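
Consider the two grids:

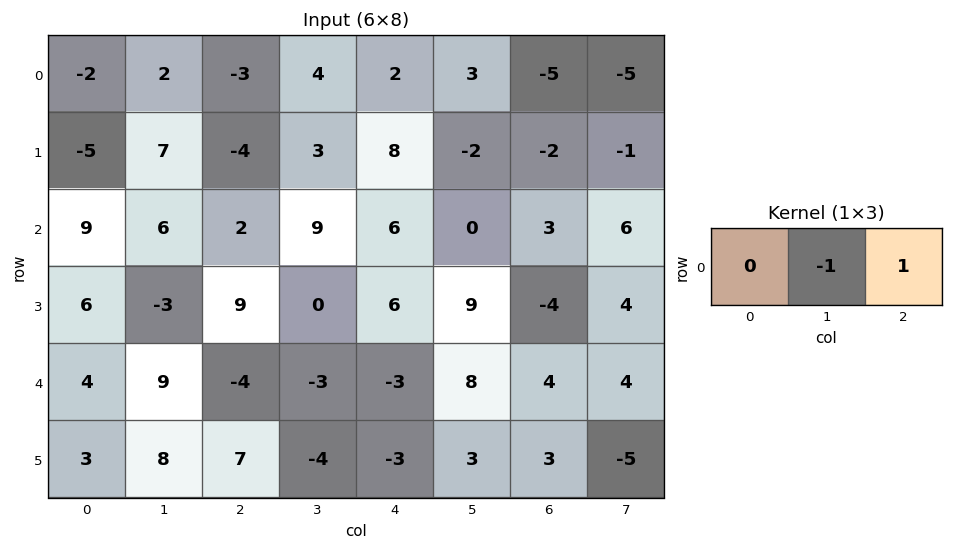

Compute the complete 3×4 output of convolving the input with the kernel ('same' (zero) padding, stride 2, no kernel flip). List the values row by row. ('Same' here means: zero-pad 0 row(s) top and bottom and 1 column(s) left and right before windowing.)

4 7 1 0
-3 7 -6 3
5 1 11 0

Output[0,0]: The receptive field on the zero-padded input at this output position is [0 -2 2]. Elementwise product with the kernel and sum: -2·-1 + 2·1.
Output[0,1]: The receptive field on the zero-padded input at this output position is [2 -3 4]. Elementwise product with the kernel and sum: -3·-1 + 4·1.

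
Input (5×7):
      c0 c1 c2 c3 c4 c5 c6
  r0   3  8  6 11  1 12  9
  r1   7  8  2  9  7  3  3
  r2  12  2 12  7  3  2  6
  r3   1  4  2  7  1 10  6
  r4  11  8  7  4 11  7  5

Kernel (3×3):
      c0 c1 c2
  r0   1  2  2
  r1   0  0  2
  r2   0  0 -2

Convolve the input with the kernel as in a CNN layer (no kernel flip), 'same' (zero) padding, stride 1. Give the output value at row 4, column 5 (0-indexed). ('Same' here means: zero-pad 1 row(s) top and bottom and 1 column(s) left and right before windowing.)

43

The receptive field on the zero-padded input at this output position is [1 10 6 / 11 7 5 / 0 0 0]. Elementwise product with the kernel and sum: 1·1 + 10·2 + 6·2 + 5·2 + 0·-2.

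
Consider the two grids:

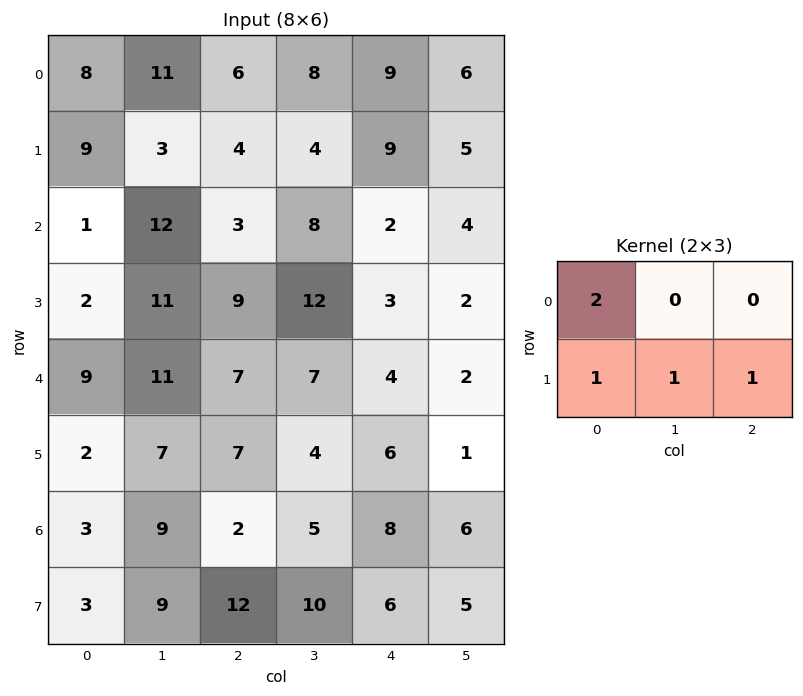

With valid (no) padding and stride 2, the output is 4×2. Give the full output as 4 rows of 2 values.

32 29
24 30
34 31
30 32

Output[0,0]: The receptive field on the input at this output position is [8 11 6 / 9 3 4]. Elementwise product with the kernel and sum: 8·2 + 9·1 + 3·1 + 4·1.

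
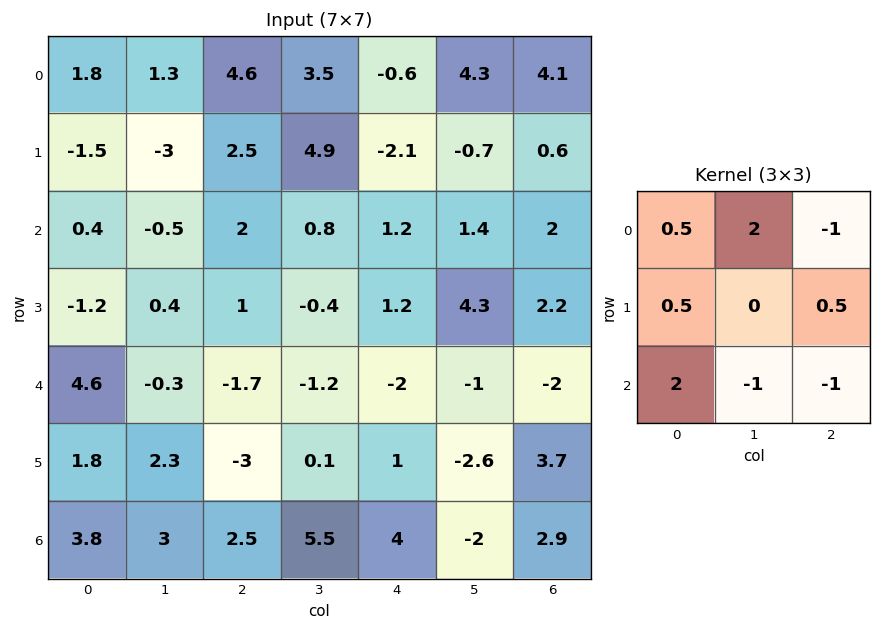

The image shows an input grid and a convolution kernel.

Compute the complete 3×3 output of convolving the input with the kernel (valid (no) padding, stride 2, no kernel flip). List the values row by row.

-1.3 12.1 2.45
8.3 2.3 2.1
4.9 -6.75 8.45

Output[0,0]: The receptive field on the input at this output position is [1.8 1.3 4.6 / -1.5 -3 2.5 / 0.4 -0.5 2]. Elementwise product with the kernel and sum: 1.8·0.5 + 1.3·2 + 4.6·-1 + -1.5·0.5 + 2.5·0.5 + 0.4·2 + -0.5·-1 + 2·-1.
Output[0,1]: The receptive field on the input at this output position is [4.6 3.5 -0.6 / 2.5 4.9 -2.1 / 2 0.8 1.2]. Elementwise product with the kernel and sum: 4.6·0.5 + 3.5·2 + -0.6·-1 + 2.5·0.5 + -2.1·0.5 + 2·2 + 0.8·-1 + 1.2·-1.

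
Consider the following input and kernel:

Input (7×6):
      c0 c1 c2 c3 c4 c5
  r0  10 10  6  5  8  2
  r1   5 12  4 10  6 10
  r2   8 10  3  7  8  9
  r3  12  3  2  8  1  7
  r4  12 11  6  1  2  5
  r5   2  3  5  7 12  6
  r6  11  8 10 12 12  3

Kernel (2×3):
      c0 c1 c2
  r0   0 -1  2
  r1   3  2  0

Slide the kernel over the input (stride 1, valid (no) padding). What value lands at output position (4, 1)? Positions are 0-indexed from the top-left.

The receptive field on the input at this output position is [11 6 1 / 3 5 7]. Elementwise product with the kernel and sum: 6·-1 + 1·2 + 3·3 + 5·2.

15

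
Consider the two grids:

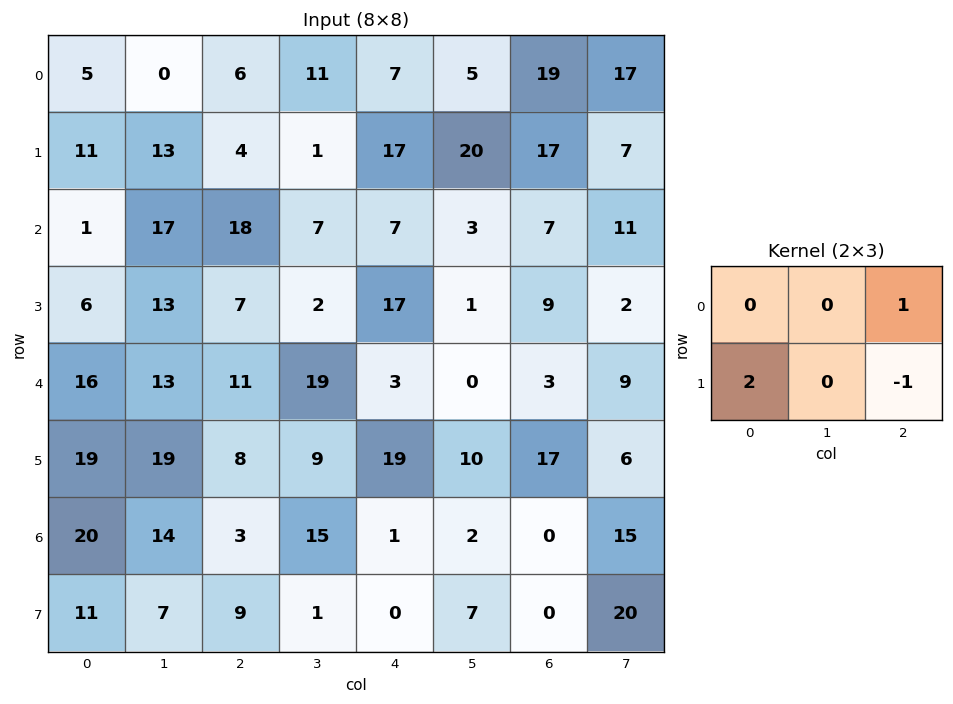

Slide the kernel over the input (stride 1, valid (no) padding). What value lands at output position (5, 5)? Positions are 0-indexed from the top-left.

-5

The receptive field on the input at this output position is [10 17 6 / 2 0 15]. Elementwise product with the kernel and sum: 6·1 + 2·2 + 15·-1.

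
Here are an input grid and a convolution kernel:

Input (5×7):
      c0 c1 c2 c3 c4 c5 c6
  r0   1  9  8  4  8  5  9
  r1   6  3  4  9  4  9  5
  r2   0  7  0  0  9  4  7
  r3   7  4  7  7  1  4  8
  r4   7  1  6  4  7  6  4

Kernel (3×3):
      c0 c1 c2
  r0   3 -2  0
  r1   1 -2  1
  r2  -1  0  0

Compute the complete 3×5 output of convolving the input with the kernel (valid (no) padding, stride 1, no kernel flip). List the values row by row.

Output[0,0]: The receptive field on the input at this output position is [1 9 8 / 6 3 4 / 0 7 0]. Elementwise product with the kernel and sum: 1·3 + 9·-2 + 6·1 + 3·-2 + 4·1 + 0·-1.

-11 8 6 6 -4
-9 4 -4 -2 1
-15 17 -12 -13 13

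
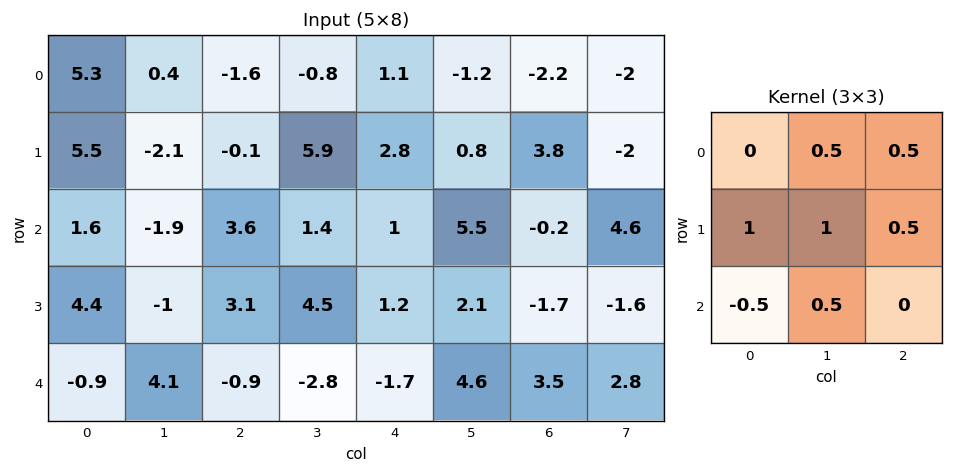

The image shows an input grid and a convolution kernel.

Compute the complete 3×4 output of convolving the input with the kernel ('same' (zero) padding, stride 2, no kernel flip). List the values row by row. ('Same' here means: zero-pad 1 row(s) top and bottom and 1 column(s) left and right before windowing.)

Output[0,0]: The receptive field on the zero-padded input at this output position is [0 0 0 / 0 5.3 0.4 / 0 5.5 -2.1]. Elementwise product with the kernel and sum: 0·0.5 + 0·0.5 + 0·1 + 5.3·1 + 0.4·0.5 + 0·-0.5 + 5.5·0.5.
Output[0,1]: The receptive field on the zero-padded input at this output position is [0 0 0 / 0.4 -1.6 -0.8 / -2.1 -0.1 5.9]. Elementwise product with the kernel and sum: 0·0.5 + 0·0.5 + 0.4·1 + -1.6·1 + -0.8·0.5 + -2.1·-0.5 + -0.1·0.5.

8.25 -0.6 -1.85 -2.9
4.55 7.35 5.3 6.6
2.85 5.6 -0.55 7.85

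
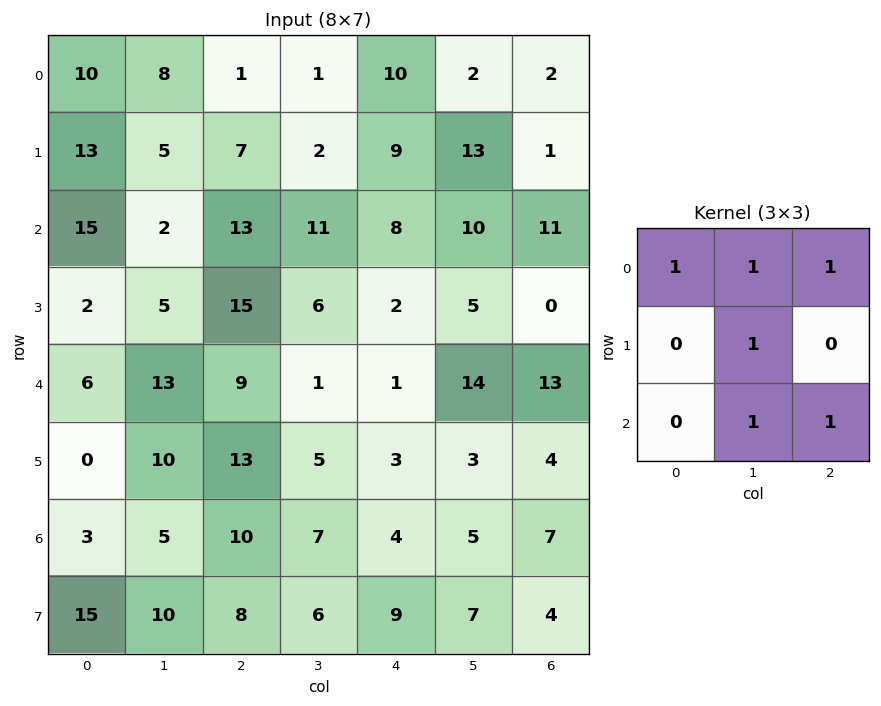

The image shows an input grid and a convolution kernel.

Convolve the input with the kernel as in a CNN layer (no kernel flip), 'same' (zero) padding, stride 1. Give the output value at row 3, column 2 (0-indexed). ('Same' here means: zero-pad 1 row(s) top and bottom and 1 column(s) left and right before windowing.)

The receptive field on the zero-padded input at this output position is [2 13 11 / 5 15 6 / 13 9 1]. Elementwise product with the kernel and sum: 2·1 + 13·1 + 11·1 + 15·1 + 9·1 + 1·1.

51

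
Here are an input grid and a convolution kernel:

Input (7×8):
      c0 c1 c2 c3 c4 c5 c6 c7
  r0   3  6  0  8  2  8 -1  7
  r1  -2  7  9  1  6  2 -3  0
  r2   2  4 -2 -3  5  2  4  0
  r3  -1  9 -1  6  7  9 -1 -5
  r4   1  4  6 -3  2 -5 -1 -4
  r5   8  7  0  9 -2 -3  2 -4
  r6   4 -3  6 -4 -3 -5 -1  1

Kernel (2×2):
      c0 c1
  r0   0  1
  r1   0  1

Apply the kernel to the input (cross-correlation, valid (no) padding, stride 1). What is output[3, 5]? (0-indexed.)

-2

The receptive field on the input at this output position is [9 -1 / -5 -1]. Elementwise product with the kernel and sum: -1·1 + -1·1.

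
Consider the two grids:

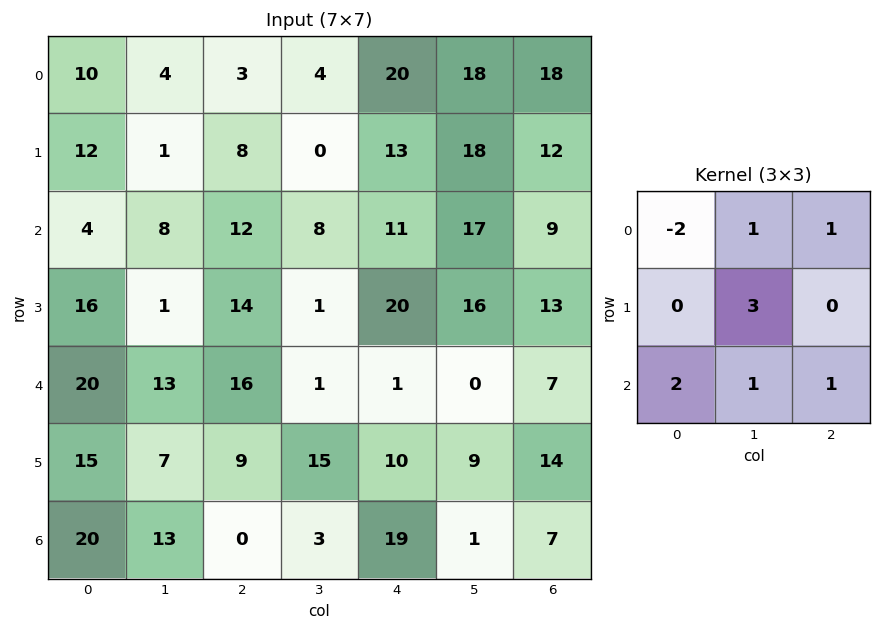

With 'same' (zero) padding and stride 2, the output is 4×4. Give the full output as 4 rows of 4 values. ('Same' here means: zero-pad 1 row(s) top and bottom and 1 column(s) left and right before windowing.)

43 19 91 102
42 59 102 48
99 99 86 34
82 10 46 17

Output[0,0]: The receptive field on the zero-padded input at this output position is [0 0 0 / 0 10 4 / 0 12 1]. Elementwise product with the kernel and sum: 0·-2 + 0·1 + 0·1 + 10·3 + 0·2 + 12·1 + 1·1.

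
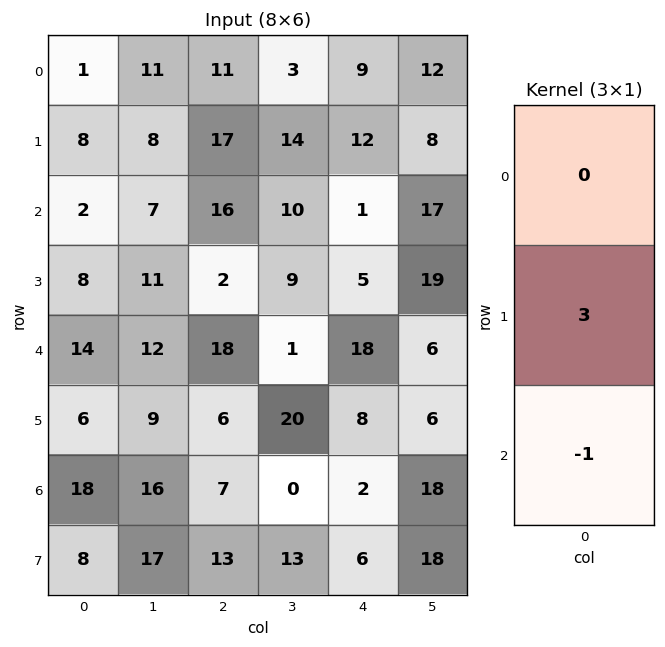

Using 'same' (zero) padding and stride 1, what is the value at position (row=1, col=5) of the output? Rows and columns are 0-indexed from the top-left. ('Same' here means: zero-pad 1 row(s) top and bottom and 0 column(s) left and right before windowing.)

7

The receptive field on the zero-padded input at this output position is [12 / 8 / 17]. Elementwise product with the kernel and sum: 8·3 + 17·-1.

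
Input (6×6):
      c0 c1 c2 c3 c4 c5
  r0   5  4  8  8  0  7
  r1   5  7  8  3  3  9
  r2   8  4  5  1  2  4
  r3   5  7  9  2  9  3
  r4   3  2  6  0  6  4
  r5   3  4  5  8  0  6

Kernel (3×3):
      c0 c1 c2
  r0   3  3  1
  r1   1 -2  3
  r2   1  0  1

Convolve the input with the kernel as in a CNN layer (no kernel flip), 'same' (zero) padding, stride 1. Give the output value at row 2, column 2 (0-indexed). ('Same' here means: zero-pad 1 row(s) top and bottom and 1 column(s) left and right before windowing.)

The receptive field on the zero-padded input at this output position is [7 8 3 / 4 5 1 / 7 9 2]. Elementwise product with the kernel and sum: 7·3 + 8·3 + 3·1 + 4·1 + 5·-2 + 1·3 + 7·1 + 2·1.

54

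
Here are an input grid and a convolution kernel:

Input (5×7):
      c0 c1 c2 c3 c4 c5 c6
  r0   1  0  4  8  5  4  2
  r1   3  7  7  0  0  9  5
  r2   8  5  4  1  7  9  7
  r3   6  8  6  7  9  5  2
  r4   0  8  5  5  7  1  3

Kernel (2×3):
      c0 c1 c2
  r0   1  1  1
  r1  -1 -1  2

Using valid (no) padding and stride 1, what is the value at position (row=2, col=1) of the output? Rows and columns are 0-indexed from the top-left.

10

The receptive field on the input at this output position is [5 4 1 / 8 6 7]. Elementwise product with the kernel and sum: 5·1 + 4·1 + 1·1 + 8·-1 + 6·-1 + 7·2.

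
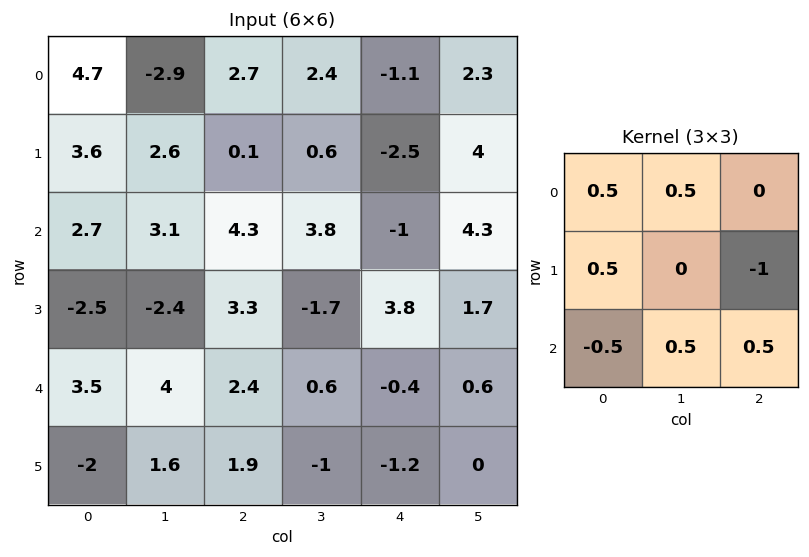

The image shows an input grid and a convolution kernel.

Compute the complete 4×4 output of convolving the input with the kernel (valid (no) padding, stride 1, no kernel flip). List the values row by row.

4.95 3.1 4.35 -3.3
1.85 1.1 2.9 0.25
-0.2 3.7 0.8 -1.35
-0.35 1.5 0.35 0.65

Output[0,0]: The receptive field on the input at this output position is [4.7 -2.9 2.7 / 3.6 2.6 0.1 / 2.7 3.1 4.3]. Elementwise product with the kernel and sum: 4.7·0.5 + -2.9·0.5 + 3.6·0.5 + 0.1·-1 + 2.7·-0.5 + 3.1·0.5 + 4.3·0.5.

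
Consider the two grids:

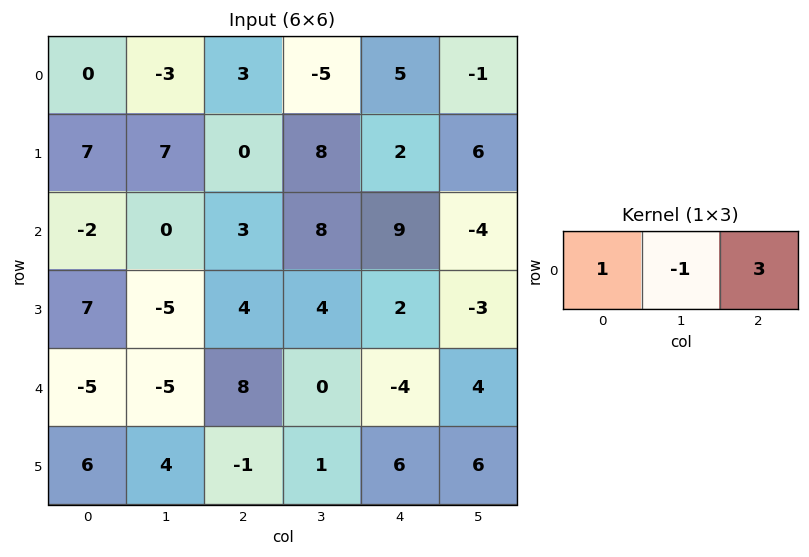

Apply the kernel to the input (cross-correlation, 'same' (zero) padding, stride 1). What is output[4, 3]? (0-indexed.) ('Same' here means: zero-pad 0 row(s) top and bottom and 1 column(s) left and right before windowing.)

The receptive field on the zero-padded input at this output position is [8 0 -4]. Elementwise product with the kernel and sum: 8·1 + 0·-1 + -4·3.

-4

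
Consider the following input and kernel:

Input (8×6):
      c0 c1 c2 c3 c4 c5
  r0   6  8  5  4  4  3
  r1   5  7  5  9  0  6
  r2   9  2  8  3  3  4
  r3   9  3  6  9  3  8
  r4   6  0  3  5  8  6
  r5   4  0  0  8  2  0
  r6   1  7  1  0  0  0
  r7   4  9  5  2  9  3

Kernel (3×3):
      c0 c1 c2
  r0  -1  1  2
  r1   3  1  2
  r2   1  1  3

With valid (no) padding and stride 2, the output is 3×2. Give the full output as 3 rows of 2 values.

79 51
66 66
23 31

Output[0,0]: The receptive field on the input at this output position is [6 8 5 / 5 7 5 / 9 2 8]. Elementwise product with the kernel and sum: 6·-1 + 8·1 + 5·2 + 5·3 + 7·1 + 5·2 + 9·1 + 2·1 + 8·3.
Output[0,1]: The receptive field on the input at this output position is [5 4 4 / 5 9 0 / 8 3 3]. Elementwise product with the kernel and sum: 5·-1 + 4·1 + 4·2 + 5·3 + 9·1 + 0·2 + 8·1 + 3·1 + 3·3.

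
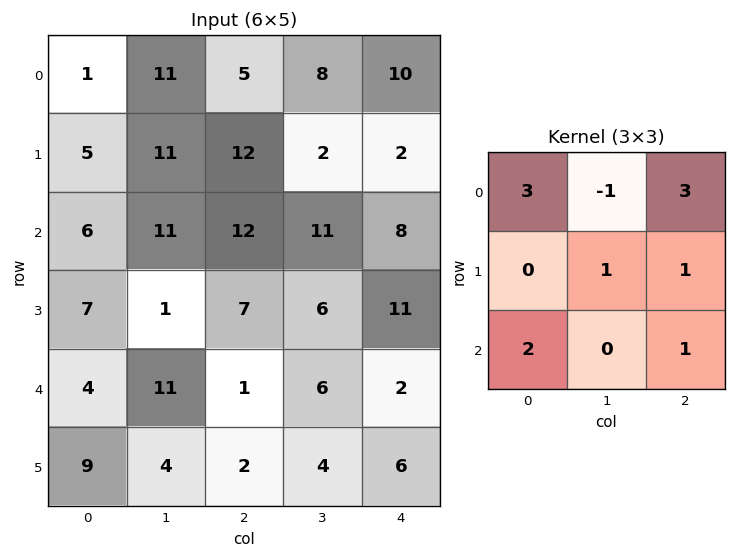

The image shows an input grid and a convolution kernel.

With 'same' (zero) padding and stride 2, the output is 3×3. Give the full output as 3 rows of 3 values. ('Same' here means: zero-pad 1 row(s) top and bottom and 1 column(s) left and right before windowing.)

23 37 14
46 58 24
15 33 17

Output[0,0]: The receptive field on the zero-padded input at this output position is [0 0 0 / 0 1 11 / 0 5 11]. Elementwise product with the kernel and sum: 0·3 + 0·-1 + 0·3 + 1·1 + 11·1 + 0·2 + 11·1.
Output[0,1]: The receptive field on the zero-padded input at this output position is [0 0 0 / 11 5 8 / 11 12 2]. Elementwise product with the kernel and sum: 0·3 + 0·-1 + 0·3 + 5·1 + 8·1 + 11·2 + 2·1.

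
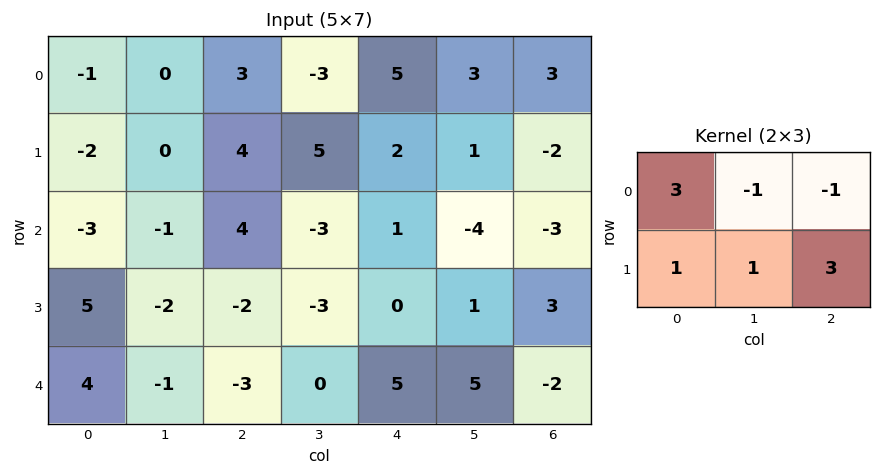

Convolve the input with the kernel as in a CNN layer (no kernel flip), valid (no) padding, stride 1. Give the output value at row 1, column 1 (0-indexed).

The receptive field on the input at this output position is [0 4 5 / -1 4 -3]. Elementwise product with the kernel and sum: 0·3 + 4·-1 + 5·-1 + -1·1 + 4·1 + -3·3.

-15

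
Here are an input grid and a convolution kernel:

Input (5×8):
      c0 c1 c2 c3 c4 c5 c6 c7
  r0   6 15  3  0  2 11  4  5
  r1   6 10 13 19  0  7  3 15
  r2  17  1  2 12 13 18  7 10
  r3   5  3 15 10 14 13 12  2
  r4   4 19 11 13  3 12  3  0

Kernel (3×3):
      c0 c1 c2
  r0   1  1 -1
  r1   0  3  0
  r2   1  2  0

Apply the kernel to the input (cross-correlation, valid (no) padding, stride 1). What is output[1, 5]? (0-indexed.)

The receptive field on the input at this output position is [7 3 15 / 18 7 10 / 13 12 2]. Elementwise product with the kernel and sum: 7·1 + 3·1 + 15·-1 + 7·3 + 13·1 + 12·2.

53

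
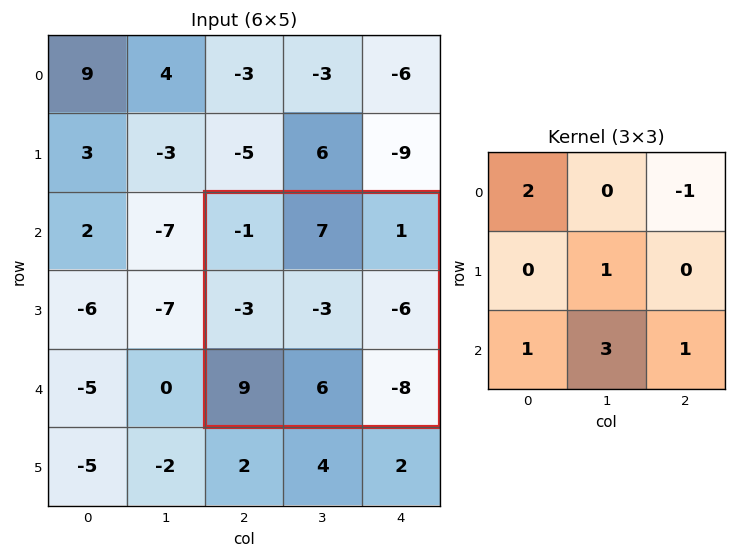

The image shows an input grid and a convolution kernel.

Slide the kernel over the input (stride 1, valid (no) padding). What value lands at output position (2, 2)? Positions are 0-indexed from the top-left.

The receptive field on the input at this output position is [-1 7 1 / -3 -3 -6 / 9 6 -8]. Elementwise product with the kernel and sum: -1·2 + 1·-1 + -3·1 + 9·1 + 6·3 + -8·1.

13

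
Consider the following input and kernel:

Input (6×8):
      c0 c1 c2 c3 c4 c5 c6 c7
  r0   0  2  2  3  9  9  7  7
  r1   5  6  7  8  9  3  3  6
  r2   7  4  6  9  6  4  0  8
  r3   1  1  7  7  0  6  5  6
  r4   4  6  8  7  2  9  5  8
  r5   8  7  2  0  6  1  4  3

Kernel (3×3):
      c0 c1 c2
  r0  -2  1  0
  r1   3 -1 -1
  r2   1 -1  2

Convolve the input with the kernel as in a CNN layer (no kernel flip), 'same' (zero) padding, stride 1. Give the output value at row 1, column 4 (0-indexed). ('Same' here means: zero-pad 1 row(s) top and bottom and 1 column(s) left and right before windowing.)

The receptive field on the zero-padded input at this output position is [3 9 9 / 8 9 3 / 9 6 4]. Elementwise product with the kernel and sum: 3·-2 + 9·1 + 8·3 + 9·-1 + 3·-1 + 9·1 + 6·-1 + 4·2.

26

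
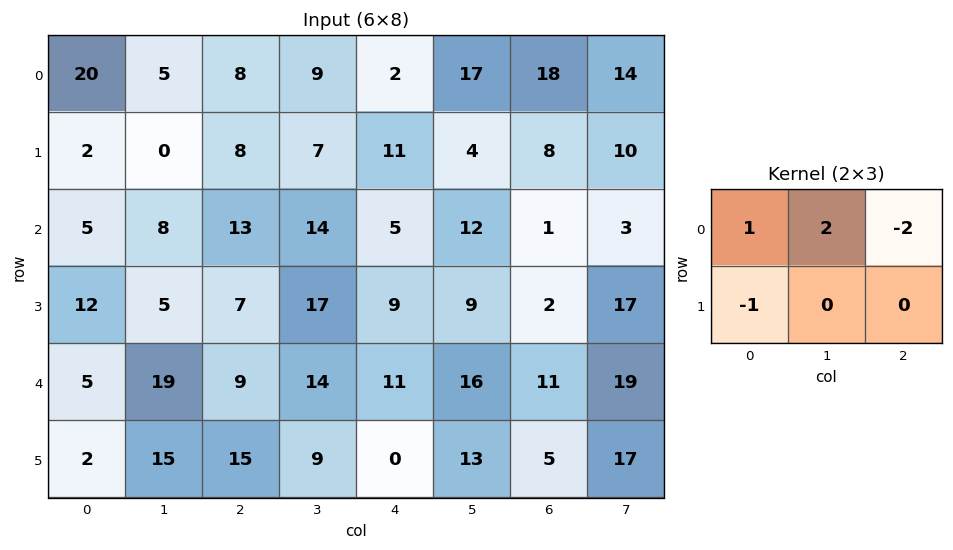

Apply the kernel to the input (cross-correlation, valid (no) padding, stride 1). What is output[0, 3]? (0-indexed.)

The receptive field on the input at this output position is [9 2 17 / 7 11 4]. Elementwise product with the kernel and sum: 9·1 + 2·2 + 17·-2 + 7·-1.

-28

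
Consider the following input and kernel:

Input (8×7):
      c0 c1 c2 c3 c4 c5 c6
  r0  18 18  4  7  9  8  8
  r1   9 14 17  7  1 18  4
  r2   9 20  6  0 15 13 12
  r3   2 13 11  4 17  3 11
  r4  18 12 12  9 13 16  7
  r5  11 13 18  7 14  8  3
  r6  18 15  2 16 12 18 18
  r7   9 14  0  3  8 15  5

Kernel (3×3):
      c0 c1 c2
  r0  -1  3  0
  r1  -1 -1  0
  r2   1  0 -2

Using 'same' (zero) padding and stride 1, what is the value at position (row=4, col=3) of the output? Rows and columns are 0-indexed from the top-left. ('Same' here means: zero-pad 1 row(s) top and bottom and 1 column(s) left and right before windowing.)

-30

The receptive field on the zero-padded input at this output position is [11 4 17 / 12 9 13 / 18 7 14]. Elementwise product with the kernel and sum: 11·-1 + 4·3 + 12·-1 + 9·-1 + 18·1 + 14·-2.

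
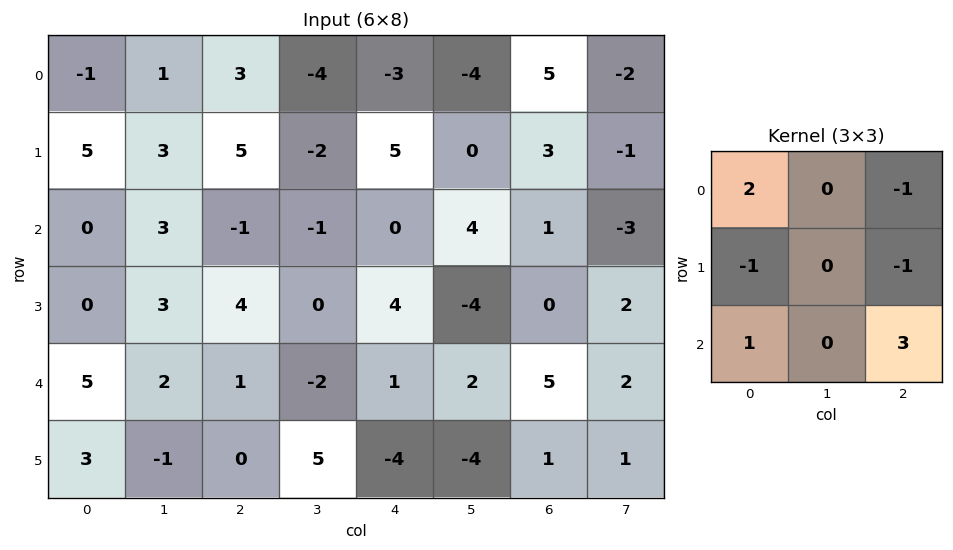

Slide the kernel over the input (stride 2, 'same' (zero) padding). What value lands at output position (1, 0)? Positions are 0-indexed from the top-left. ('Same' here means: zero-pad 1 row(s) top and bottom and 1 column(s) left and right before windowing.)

3

The receptive field on the zero-padded input at this output position is [0 5 3 / 0 0 3 / 0 0 3]. Elementwise product with the kernel and sum: 0·2 + 3·-1 + 0·-1 + 3·-1 + 0·1 + 3·3.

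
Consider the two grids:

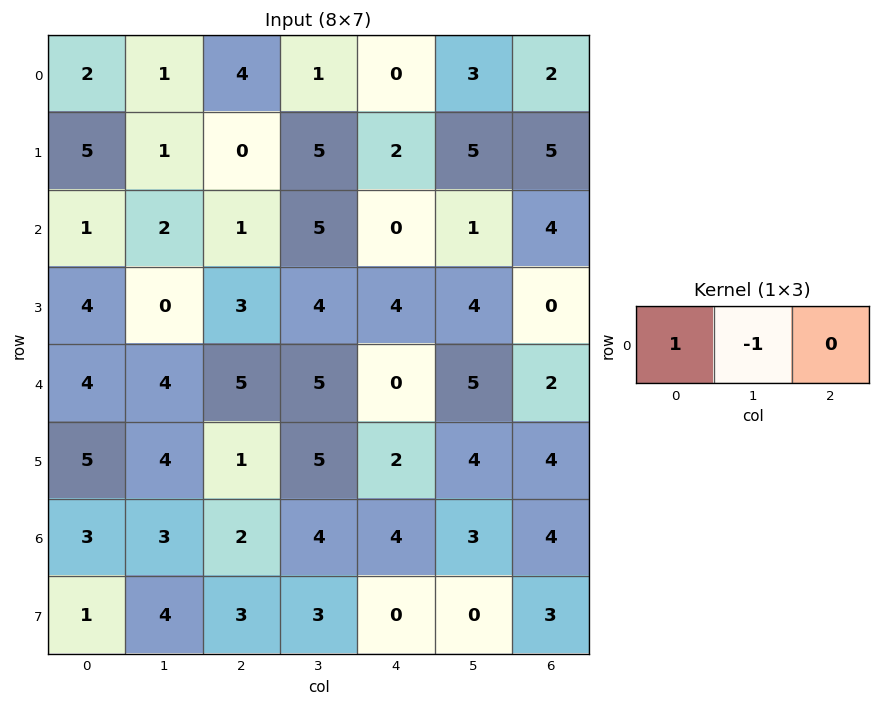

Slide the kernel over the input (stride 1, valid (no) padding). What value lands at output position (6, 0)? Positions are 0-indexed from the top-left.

The receptive field on the input at this output position is [3 3 2]. Elementwise product with the kernel and sum: 3·1 + 3·-1.

0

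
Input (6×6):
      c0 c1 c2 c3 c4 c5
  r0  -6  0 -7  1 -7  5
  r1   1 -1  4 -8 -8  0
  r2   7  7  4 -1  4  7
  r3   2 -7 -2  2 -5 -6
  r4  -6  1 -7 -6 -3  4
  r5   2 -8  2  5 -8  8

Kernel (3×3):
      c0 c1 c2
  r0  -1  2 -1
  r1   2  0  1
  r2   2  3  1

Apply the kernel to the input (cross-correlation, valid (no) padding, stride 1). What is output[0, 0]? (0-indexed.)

58

The receptive field on the input at this output position is [-6 0 -7 / 1 -1 4 / 7 7 4]. Elementwise product with the kernel and sum: -6·-1 + 0·2 + -7·-1 + 1·2 + 4·1 + 7·2 + 7·3 + 4·1.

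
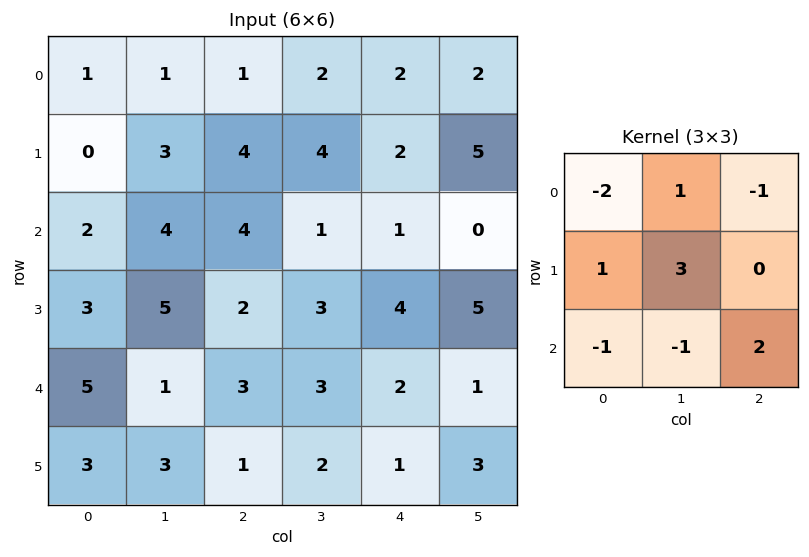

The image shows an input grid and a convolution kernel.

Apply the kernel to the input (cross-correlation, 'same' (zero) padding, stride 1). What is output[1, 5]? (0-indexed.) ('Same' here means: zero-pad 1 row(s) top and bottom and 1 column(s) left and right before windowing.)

The receptive field on the zero-padded input at this output position is [2 2 0 / 2 5 0 / 1 0 0]. Elementwise product with the kernel and sum: 2·-2 + 2·1 + 0·-1 + 2·1 + 5·3 + 1·-1 + 0·-1 + 0·2.

14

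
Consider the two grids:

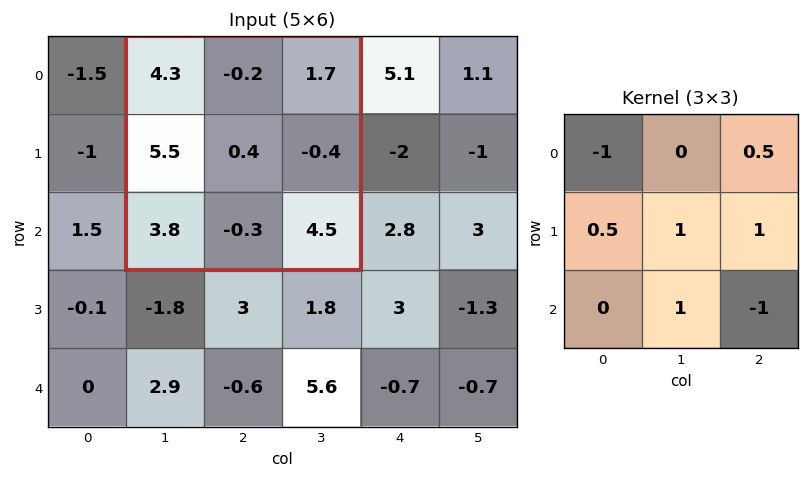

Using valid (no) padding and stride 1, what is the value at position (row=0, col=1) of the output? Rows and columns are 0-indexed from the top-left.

The receptive field on the input at this output position is [4.3 -0.2 1.7 / 5.5 0.4 -0.4 / 3.8 -0.3 4.5]. Elementwise product with the kernel and sum: 4.3·-1 + 1.7·0.5 + 5.5·0.5 + 0.4·1 + -0.4·1 + -0.3·1 + 4.5·-1.

-5.5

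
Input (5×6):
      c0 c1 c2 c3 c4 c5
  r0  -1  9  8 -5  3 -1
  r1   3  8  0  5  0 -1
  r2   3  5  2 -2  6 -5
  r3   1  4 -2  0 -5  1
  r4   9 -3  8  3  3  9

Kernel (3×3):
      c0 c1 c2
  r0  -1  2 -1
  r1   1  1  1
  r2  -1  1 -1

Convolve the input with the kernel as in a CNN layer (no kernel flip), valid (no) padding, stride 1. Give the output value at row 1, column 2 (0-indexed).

23

The receptive field on the input at this output position is [0 5 0 / 2 -2 6 / -2 0 -5]. Elementwise product with the kernel and sum: 0·-1 + 5·2 + 0·-1 + 2·1 + -2·1 + 6·1 + -2·-1 + 0·1 + -5·-1.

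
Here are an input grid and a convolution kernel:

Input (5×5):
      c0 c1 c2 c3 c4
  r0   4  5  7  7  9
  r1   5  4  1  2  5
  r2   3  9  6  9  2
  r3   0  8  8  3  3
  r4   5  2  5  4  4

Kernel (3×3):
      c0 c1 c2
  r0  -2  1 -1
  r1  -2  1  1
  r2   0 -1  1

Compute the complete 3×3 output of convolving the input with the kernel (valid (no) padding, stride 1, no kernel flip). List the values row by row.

-18 -12 -18
2 -17 -6
16 -27 -15

Output[0,0]: The receptive field on the input at this output position is [4 5 7 / 5 4 1 / 3 9 6]. Elementwise product with the kernel and sum: 4·-2 + 5·1 + 7·-1 + 5·-2 + 4·1 + 1·1 + 9·-1 + 6·1.
Output[0,1]: The receptive field on the input at this output position is [5 7 7 / 4 1 2 / 9 6 9]. Elementwise product with the kernel and sum: 5·-2 + 7·1 + 7·-1 + 4·-2 + 1·1 + 2·1 + 6·-1 + 9·1.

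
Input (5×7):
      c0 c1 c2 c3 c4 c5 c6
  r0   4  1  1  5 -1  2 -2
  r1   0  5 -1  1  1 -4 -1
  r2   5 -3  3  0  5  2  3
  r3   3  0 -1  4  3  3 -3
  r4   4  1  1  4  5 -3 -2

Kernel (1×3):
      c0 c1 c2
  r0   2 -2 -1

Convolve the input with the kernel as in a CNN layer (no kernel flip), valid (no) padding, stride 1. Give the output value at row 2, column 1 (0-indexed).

-12

The receptive field on the input at this output position is [-3 3 0]. Elementwise product with the kernel and sum: -3·2 + 3·-2 + 0·-1.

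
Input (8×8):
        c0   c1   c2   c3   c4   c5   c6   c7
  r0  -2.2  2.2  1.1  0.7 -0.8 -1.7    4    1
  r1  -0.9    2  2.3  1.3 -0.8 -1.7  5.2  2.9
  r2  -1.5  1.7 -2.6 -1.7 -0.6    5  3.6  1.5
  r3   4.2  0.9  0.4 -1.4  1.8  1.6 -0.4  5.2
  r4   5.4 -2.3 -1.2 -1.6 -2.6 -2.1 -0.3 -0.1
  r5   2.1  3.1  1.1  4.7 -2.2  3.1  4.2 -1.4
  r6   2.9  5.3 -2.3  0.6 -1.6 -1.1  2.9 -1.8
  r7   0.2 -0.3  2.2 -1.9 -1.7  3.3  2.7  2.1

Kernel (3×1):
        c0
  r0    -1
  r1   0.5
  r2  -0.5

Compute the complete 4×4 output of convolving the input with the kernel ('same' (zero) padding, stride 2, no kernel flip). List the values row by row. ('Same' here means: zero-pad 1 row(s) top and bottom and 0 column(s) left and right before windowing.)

-0.65 -0.6 0 -0.6
-1.95 -3.8 -0.4 -3.2
-2.55 -1.55 -2 -1.85
-0.75 -3.35 2.25 -4.1

Output[0,0]: The receptive field on the zero-padded input at this output position is [0 / -2.2 / -0.9]. Elementwise product with the kernel and sum: 0·-1 + -2.2·0.5 + -0.9·-0.5.
Output[0,1]: The receptive field on the zero-padded input at this output position is [0 / 1.1 / 2.3]. Elementwise product with the kernel and sum: 0·-1 + 1.1·0.5 + 2.3·-0.5.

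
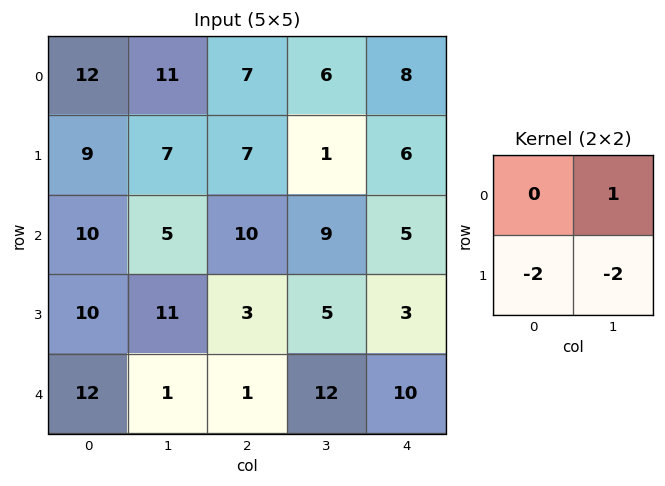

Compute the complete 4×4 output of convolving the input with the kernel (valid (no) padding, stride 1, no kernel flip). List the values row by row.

-21 -21 -10 -6
-23 -23 -37 -22
-37 -18 -7 -11
-15 -1 -21 -41

Output[0,0]: The receptive field on the input at this output position is [12 11 / 9 7]. Elementwise product with the kernel and sum: 11·1 + 9·-2 + 7·-2.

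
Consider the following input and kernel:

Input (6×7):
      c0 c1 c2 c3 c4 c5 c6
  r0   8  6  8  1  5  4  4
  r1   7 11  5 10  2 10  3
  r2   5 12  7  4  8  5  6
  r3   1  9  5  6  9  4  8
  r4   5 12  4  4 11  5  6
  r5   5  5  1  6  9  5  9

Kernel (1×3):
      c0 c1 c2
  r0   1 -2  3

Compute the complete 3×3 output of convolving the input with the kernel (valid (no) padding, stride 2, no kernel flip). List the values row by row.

Output[0,0]: The receptive field on the input at this output position is [8 6 8]. Elementwise product with the kernel and sum: 8·1 + 6·-2 + 8·3.
Output[0,1]: The receptive field on the input at this output position is [8 1 5]. Elementwise product with the kernel and sum: 8·1 + 1·-2 + 5·3.

20 21 9
2 23 16
-7 29 19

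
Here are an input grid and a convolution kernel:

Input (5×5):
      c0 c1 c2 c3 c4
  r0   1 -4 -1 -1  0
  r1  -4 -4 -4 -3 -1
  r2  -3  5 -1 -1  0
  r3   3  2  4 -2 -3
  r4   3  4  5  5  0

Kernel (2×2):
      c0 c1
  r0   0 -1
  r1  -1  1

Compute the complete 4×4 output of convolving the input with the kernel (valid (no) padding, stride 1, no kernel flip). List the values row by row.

4 1 2 2
12 -2 3 2
-6 3 -5 -1
-1 -3 2 -2

Output[0,0]: The receptive field on the input at this output position is [1 -4 / -4 -4]. Elementwise product with the kernel and sum: -4·-1 + -4·-1 + -4·1.
Output[0,1]: The receptive field on the input at this output position is [-4 -1 / -4 -4]. Elementwise product with the kernel and sum: -1·-1 + -4·-1 + -4·1.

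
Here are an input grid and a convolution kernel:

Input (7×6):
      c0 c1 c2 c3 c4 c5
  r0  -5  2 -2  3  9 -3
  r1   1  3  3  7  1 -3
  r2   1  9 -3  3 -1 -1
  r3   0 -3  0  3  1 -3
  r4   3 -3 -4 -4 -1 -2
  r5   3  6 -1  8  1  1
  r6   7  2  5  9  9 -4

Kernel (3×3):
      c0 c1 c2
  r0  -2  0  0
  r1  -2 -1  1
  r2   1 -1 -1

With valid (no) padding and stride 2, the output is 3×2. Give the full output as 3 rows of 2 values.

3 -13
11 5
-19 -10

Output[0,0]: The receptive field on the input at this output position is [-5 2 -2 / 1 3 3 / 1 9 -3]. Elementwise product with the kernel and sum: -5·-2 + 1·-2 + 3·-1 + 3·1 + 1·1 + 9·-1 + -3·-1.
Output[0,1]: The receptive field on the input at this output position is [-2 3 9 / 3 7 1 / -3 3 -1]. Elementwise product with the kernel and sum: -2·-2 + 3·-2 + 7·-1 + 1·1 + -3·1 + 3·-1 + -1·-1.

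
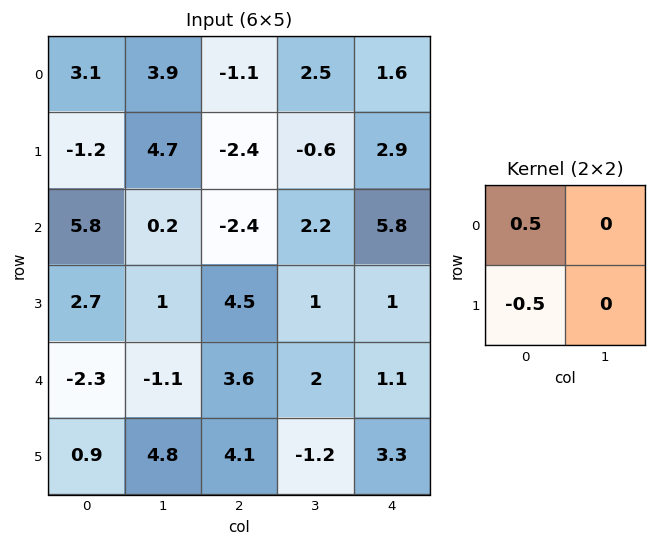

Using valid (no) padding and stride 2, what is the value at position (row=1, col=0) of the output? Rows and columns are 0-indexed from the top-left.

1.55

The receptive field on the input at this output position is [5.8 0.2 / 2.7 1]. Elementwise product with the kernel and sum: 5.8·0.5 + 2.7·-0.5.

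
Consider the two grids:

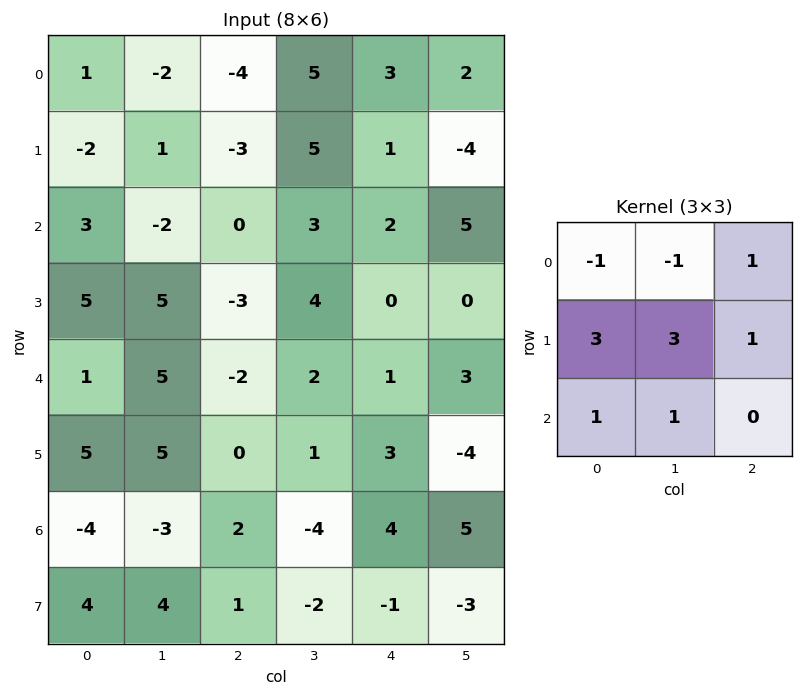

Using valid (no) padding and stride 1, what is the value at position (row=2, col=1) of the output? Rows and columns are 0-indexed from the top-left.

The receptive field on the input at this output position is [-2 0 3 / 5 -3 4 / 5 -2 2]. Elementwise product with the kernel and sum: -2·-1 + 0·-1 + 3·1 + 5·3 + -3·3 + 4·1 + 5·1 + -2·1.

18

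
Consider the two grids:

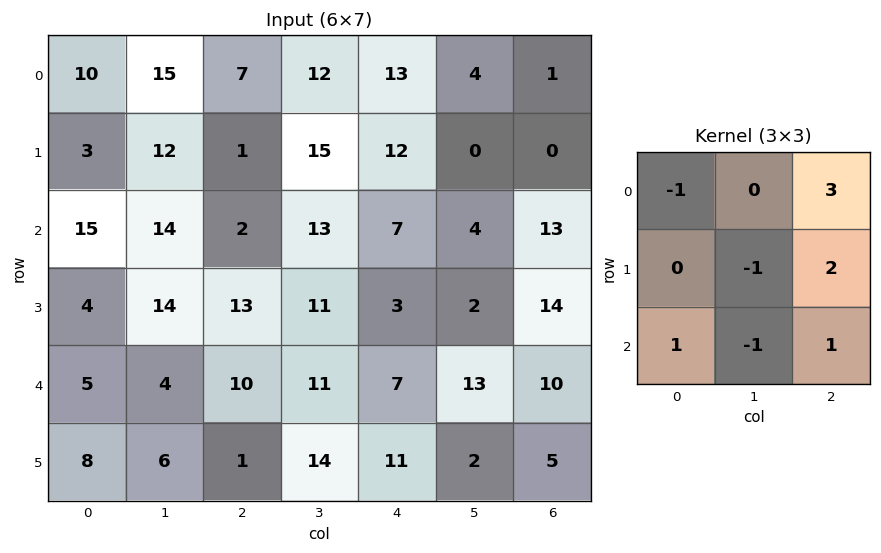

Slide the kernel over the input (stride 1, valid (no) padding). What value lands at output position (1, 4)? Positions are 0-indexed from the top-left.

The receptive field on the input at this output position is [12 0 0 / 7 4 13 / 3 2 14]. Elementwise product with the kernel and sum: 12·-1 + 0·3 + 4·-1 + 13·2 + 3·1 + 2·-1 + 14·1.

25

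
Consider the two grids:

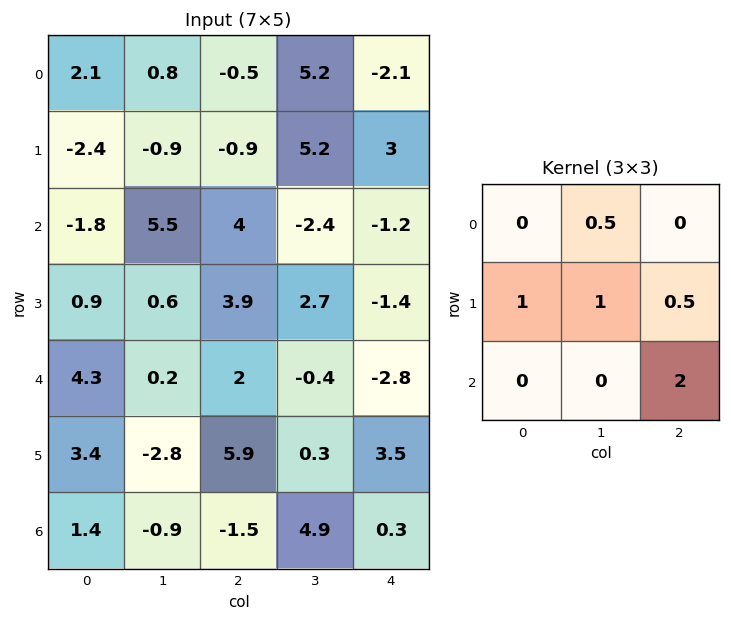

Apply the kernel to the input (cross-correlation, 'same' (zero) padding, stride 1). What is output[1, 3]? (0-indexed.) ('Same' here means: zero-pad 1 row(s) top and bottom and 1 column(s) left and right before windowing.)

The receptive field on the zero-padded input at this output position is [-0.5 5.2 -2.1 / -0.9 5.2 3 / 4 -2.4 -1.2]. Elementwise product with the kernel and sum: 5.2·0.5 + -0.9·1 + 5.2·1 + 3·0.5 + -1.2·2.

6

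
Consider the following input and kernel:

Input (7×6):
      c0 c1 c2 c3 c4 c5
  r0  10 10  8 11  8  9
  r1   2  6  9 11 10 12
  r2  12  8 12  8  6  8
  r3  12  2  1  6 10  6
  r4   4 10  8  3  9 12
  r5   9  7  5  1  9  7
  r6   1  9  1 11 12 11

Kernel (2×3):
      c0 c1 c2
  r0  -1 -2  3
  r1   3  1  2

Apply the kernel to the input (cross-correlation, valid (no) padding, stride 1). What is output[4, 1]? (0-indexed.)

11

The receptive field on the input at this output position is [10 8 3 / 7 5 1]. Elementwise product with the kernel and sum: 10·-1 + 8·-2 + 3·3 + 7·3 + 5·1 + 1·2.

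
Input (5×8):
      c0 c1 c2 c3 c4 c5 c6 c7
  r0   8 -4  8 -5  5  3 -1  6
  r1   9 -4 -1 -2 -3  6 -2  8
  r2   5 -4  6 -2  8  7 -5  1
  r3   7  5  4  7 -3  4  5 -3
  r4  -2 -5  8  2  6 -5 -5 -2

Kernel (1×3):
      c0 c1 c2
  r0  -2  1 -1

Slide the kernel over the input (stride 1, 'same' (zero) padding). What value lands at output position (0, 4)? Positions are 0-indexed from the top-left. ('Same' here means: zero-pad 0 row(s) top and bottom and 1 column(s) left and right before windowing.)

The receptive field on the zero-padded input at this output position is [-5 5 3]. Elementwise product with the kernel and sum: -5·-2 + 5·1 + 3·-1.

12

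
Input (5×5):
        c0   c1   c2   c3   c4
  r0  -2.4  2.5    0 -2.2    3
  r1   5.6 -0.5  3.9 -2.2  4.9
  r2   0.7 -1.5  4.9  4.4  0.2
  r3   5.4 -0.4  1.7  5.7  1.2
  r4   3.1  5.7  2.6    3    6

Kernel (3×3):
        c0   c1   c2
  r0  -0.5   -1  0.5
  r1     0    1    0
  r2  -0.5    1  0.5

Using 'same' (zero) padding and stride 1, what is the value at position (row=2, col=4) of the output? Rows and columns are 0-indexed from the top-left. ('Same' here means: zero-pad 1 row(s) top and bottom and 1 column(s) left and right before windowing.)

-5.25

The receptive field on the zero-padded input at this output position is [-2.2 4.9 0 / 4.4 0.2 0 / 5.7 1.2 0]. Elementwise product with the kernel and sum: -2.2·-0.5 + 4.9·-1 + 0·0.5 + 0.2·1 + 5.7·-0.5 + 1.2·1 + 0·0.5.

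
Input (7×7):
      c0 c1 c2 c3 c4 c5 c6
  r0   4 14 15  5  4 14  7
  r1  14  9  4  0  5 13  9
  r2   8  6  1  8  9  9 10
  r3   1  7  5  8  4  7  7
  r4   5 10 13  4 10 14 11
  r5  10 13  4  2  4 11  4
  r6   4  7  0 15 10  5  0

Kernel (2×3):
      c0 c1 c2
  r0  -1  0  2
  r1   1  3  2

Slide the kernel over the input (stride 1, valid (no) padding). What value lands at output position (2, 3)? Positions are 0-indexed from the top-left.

44

The receptive field on the input at this output position is [8 9 9 / 8 4 7]. Elementwise product with the kernel and sum: 8·-1 + 9·2 + 8·1 + 4·3 + 7·2.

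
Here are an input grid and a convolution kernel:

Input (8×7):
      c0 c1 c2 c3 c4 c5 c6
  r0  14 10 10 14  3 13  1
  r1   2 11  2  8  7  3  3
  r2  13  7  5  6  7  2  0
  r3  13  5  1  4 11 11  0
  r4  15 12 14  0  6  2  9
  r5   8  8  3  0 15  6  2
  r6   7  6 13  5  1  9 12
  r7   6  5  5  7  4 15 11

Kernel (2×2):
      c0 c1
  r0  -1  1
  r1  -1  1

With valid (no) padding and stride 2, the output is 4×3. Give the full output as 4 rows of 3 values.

Output[0,0]: The receptive field on the input at this output position is [14 10 / 2 11]. Elementwise product with the kernel and sum: 14·-1 + 10·1 + 2·-1 + 11·1.
Output[0,1]: The receptive field on the input at this output position is [10 14 / 2 8]. Elementwise product with the kernel and sum: 10·-1 + 14·1 + 2·-1 + 8·1.

5 10 6
-14 4 -5
-3 -17 -13
-2 -6 19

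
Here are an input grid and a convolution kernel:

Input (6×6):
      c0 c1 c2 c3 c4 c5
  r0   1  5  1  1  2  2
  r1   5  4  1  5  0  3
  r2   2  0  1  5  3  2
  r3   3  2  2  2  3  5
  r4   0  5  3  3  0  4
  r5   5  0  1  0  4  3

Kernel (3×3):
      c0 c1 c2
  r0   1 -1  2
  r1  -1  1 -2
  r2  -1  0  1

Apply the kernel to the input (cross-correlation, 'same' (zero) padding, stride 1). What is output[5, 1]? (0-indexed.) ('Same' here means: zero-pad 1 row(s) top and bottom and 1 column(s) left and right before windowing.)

The receptive field on the zero-padded input at this output position is [0 5 3 / 5 0 1 / 0 0 0]. Elementwise product with the kernel and sum: 0·1 + 5·-1 + 3·2 + 5·-1 + 0·1 + 1·-2 + 0·-1 + 0·1.

-6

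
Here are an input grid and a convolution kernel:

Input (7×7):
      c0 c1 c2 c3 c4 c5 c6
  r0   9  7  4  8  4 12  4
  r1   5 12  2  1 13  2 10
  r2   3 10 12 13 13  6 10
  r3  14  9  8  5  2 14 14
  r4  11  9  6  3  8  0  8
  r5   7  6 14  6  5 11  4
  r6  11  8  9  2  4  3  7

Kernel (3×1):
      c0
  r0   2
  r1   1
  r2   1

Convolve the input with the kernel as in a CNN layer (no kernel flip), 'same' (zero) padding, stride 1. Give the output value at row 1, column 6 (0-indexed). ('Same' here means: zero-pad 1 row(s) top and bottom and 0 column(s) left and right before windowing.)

28

The receptive field on the zero-padded input at this output position is [4 / 10 / 10]. Elementwise product with the kernel and sum: 4·2 + 10·1 + 10·1.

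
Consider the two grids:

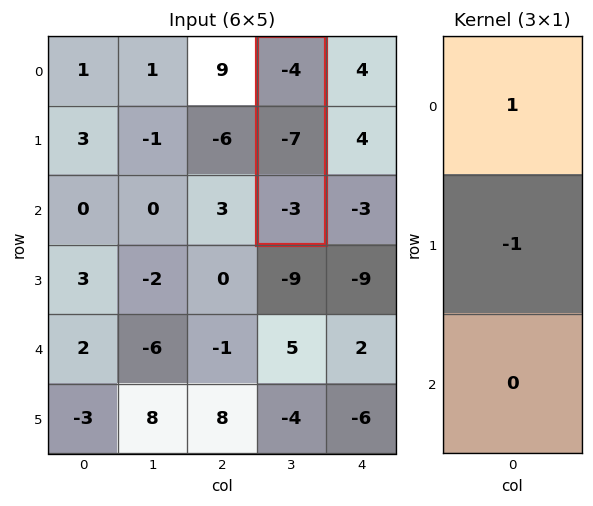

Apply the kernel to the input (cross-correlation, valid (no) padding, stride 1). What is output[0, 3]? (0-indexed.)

The receptive field on the input at this output position is [-4 / -7 / -3]. Elementwise product with the kernel and sum: -4·1 + -7·-1.

3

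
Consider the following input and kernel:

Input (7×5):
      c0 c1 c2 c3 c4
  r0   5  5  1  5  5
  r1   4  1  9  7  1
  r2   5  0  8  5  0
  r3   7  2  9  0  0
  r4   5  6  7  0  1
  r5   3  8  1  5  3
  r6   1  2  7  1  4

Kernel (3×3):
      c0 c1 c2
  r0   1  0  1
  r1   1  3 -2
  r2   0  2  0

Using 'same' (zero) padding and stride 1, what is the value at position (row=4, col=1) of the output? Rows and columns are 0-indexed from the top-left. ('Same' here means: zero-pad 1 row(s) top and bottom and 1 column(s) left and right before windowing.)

41

The receptive field on the zero-padded input at this output position is [7 2 9 / 5 6 7 / 3 8 1]. Elementwise product with the kernel and sum: 7·1 + 9·1 + 5·1 + 6·3 + 7·-2 + 8·2.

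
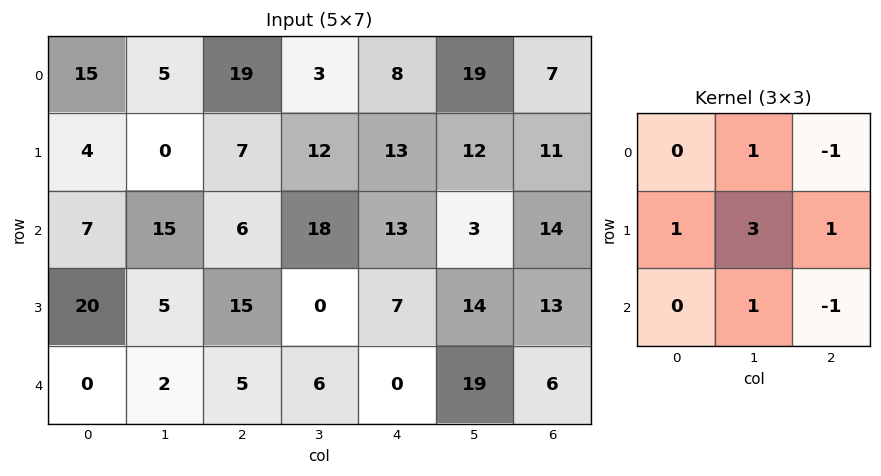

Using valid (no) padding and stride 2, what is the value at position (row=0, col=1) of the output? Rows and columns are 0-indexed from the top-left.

The receptive field on the input at this output position is [19 3 8 / 7 12 13 / 6 18 13]. Elementwise product with the kernel and sum: 3·1 + 8·-1 + 7·1 + 12·3 + 13·1 + 18·1 + 13·-1.

56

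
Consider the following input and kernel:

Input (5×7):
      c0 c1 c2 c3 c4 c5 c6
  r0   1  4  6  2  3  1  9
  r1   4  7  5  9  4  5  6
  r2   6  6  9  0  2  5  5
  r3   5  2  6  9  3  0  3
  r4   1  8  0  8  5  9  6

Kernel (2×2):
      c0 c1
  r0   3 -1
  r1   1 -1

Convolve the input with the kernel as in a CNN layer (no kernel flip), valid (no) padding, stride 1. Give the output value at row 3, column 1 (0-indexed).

8

The receptive field on the input at this output position is [2 6 / 8 0]. Elementwise product with the kernel and sum: 2·3 + 6·-1 + 8·1 + 0·-1.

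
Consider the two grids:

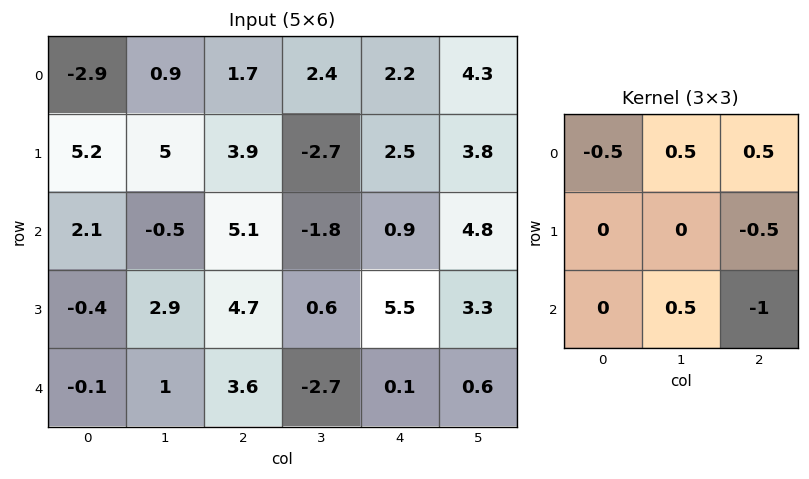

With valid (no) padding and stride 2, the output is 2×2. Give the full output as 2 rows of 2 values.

-4.55 -1.6
-4.2 -7.2

Output[0,0]: The receptive field on the input at this output position is [-2.9 0.9 1.7 / 5.2 5 3.9 / 2.1 -0.5 5.1]. Elementwise product with the kernel and sum: -2.9·-0.5 + 0.9·0.5 + 1.7·0.5 + 3.9·-0.5 + -0.5·0.5 + 5.1·-1.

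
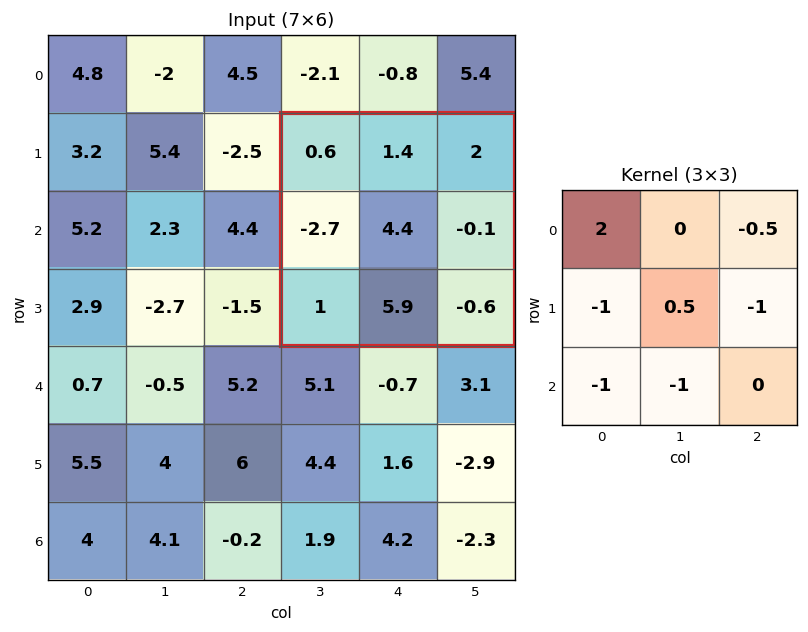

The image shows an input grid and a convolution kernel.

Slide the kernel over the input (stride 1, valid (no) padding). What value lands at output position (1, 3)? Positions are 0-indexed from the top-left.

-1.7

The receptive field on the input at this output position is [0.6 1.4 2 / -2.7 4.4 -0.1 / 1 5.9 -0.6]. Elementwise product with the kernel and sum: 0.6·2 + 2·-0.5 + -2.7·-1 + 4.4·0.5 + -0.1·-1 + 1·-1 + 5.9·-1.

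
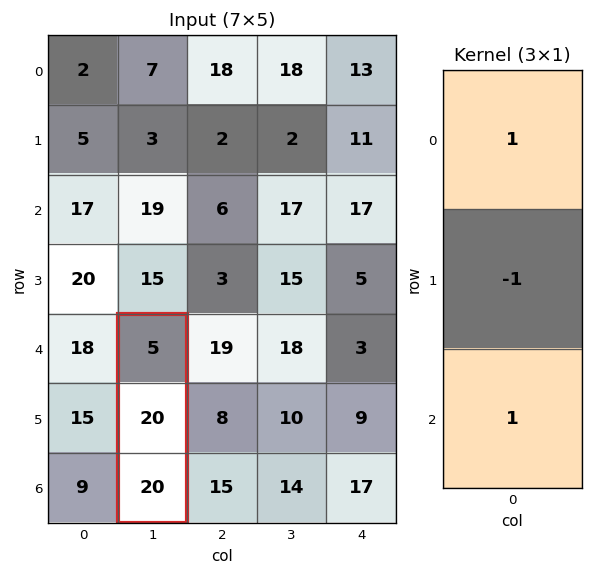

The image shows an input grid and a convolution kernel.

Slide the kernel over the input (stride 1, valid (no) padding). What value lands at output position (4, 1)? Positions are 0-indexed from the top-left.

The receptive field on the input at this output position is [5 / 20 / 20]. Elementwise product with the kernel and sum: 5·1 + 20·-1 + 20·1.

5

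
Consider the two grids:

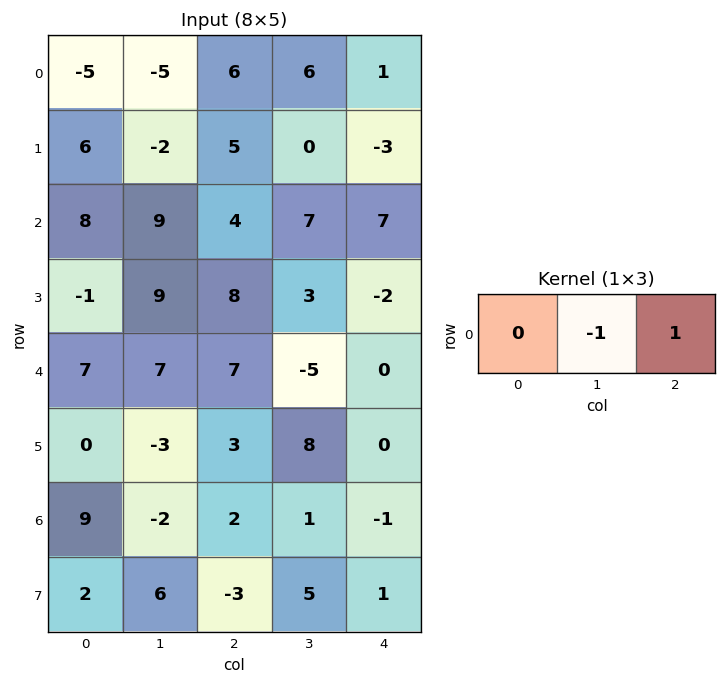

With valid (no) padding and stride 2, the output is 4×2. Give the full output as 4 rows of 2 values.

11 -5
-5 0
0 5
4 -2

Output[0,0]: The receptive field on the input at this output position is [-5 -5 6]. Elementwise product with the kernel and sum: -5·-1 + 6·1.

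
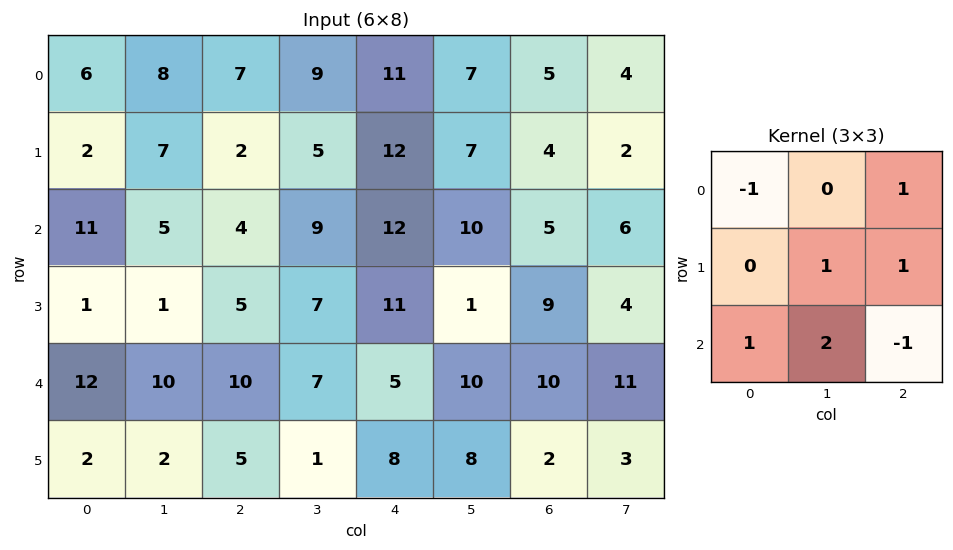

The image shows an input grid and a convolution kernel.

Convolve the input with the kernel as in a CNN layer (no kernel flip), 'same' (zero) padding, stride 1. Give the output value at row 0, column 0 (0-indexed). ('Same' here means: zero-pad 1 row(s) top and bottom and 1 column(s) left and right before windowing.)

The receptive field on the zero-padded input at this output position is [0 0 0 / 0 6 8 / 0 2 7]. Elementwise product with the kernel and sum: 0·-1 + 0·1 + 6·1 + 8·1 + 0·1 + 2·2 + 7·-1.

11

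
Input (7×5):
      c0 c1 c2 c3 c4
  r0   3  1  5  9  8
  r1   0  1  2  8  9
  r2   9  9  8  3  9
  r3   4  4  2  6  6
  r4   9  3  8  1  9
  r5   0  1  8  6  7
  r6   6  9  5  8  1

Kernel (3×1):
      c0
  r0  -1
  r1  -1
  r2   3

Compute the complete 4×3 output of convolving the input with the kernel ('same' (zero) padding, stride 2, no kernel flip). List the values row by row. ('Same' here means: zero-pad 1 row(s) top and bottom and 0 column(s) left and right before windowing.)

Output[0,0]: The receptive field on the zero-padded input at this output position is [0 / 3 / 0]. Elementwise product with the kernel and sum: 0·-1 + 3·-1 + 0·3.

-3 1 19
3 -4 0
-13 14 6
-6 -13 -8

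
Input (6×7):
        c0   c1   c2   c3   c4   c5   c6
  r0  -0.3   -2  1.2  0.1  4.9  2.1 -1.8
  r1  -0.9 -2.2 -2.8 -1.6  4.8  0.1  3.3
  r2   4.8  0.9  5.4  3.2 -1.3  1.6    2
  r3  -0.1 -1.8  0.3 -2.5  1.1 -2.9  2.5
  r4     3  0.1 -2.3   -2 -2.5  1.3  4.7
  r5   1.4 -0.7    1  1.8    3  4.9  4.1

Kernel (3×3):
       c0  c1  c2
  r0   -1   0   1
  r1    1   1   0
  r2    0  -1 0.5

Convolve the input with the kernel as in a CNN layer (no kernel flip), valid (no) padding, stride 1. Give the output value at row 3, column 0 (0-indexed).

4.7

The receptive field on the input at this output position is [-0.1 -1.8 0.3 / 3 0.1 -2.3 / 1.4 -0.7 1]. Elementwise product with the kernel and sum: -0.1·-1 + 0.3·1 + 3·1 + 0.1·1 + -0.7·-1 + 1·0.5.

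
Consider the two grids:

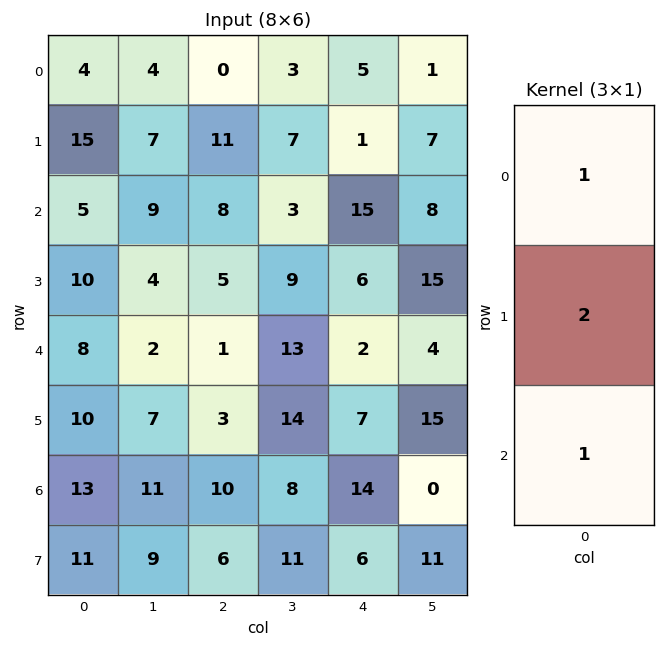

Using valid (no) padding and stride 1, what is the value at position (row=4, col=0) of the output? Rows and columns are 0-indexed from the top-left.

41

The receptive field on the input at this output position is [8 / 10 / 13]. Elementwise product with the kernel and sum: 8·1 + 10·2 + 13·1.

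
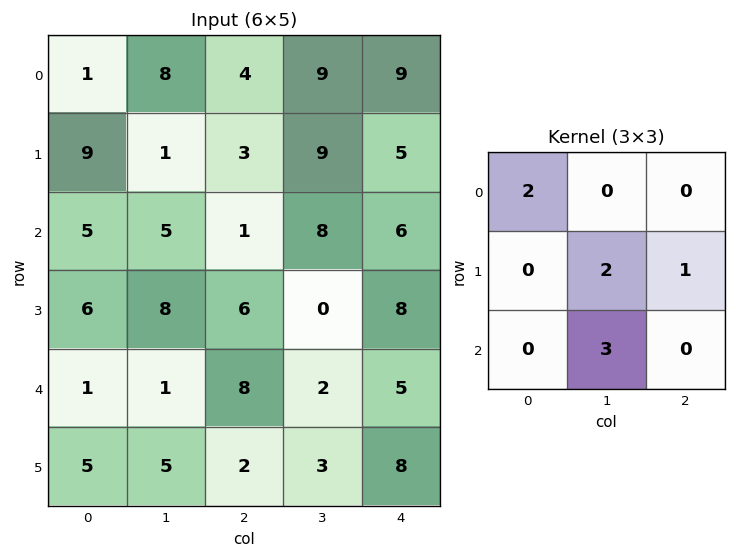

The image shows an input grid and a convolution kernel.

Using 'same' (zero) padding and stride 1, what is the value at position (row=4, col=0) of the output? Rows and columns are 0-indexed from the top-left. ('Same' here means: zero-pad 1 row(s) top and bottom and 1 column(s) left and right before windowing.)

The receptive field on the zero-padded input at this output position is [0 6 8 / 0 1 1 / 0 5 5]. Elementwise product with the kernel and sum: 0·2 + 1·2 + 1·1 + 5·3.

18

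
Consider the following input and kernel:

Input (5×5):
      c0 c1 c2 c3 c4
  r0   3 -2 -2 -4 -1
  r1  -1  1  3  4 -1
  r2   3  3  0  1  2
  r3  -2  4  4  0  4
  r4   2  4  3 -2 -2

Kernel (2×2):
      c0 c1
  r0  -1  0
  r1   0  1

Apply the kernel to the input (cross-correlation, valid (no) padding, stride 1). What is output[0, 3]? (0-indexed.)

The receptive field on the input at this output position is [-4 -1 / 4 -1]. Elementwise product with the kernel and sum: -4·-1 + -1·1.

3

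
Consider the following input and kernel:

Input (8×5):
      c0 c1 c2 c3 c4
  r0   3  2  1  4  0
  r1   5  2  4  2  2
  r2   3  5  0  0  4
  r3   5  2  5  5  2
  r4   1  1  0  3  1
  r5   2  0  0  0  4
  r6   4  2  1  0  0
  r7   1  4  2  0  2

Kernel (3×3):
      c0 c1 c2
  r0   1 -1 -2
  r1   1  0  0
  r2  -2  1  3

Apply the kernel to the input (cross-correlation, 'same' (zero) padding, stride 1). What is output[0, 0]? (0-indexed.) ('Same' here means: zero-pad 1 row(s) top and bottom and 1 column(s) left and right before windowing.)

11

The receptive field on the zero-padded input at this output position is [0 0 0 / 0 3 2 / 0 5 2]. Elementwise product with the kernel and sum: 0·1 + 0·-1 + 0·-2 + 0·1 + 0·-2 + 5·1 + 2·3.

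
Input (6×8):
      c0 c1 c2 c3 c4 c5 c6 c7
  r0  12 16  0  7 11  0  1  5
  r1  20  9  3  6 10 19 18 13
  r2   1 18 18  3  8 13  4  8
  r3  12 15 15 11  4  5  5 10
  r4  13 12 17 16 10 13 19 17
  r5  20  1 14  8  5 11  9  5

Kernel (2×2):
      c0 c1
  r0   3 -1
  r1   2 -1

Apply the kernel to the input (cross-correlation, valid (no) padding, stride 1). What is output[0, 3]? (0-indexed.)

12

The receptive field on the input at this output position is [7 11 / 6 10]. Elementwise product with the kernel and sum: 7·3 + 11·-1 + 6·2 + 10·-1.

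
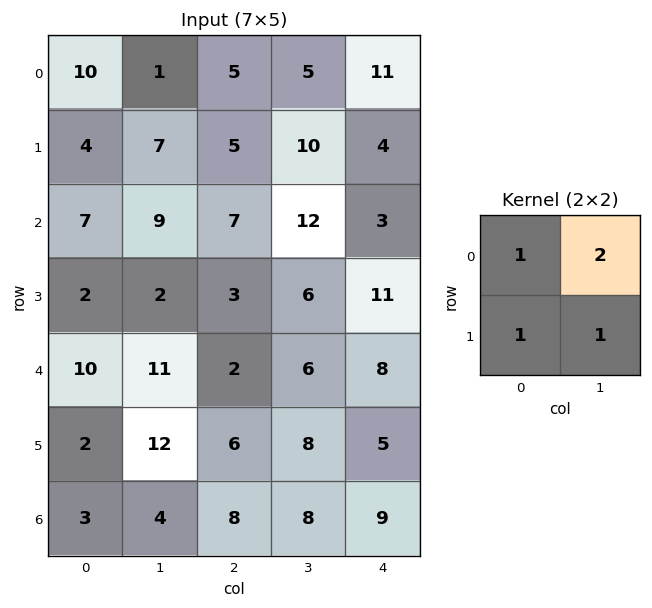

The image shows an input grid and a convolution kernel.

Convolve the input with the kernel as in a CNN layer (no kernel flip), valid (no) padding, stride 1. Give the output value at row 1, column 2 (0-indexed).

The receptive field on the input at this output position is [5 10 / 7 12]. Elementwise product with the kernel and sum: 5·1 + 10·2 + 7·1 + 12·1.

44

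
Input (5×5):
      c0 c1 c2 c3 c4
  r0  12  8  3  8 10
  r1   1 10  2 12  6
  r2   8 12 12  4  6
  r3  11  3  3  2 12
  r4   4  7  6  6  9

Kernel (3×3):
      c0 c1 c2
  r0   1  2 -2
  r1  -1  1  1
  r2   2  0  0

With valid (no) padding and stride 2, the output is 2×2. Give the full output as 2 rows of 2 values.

Output[0,0]: The receptive field on the input at this output position is [12 8 3 / 1 10 2 / 8 12 12]. Elementwise product with the kernel and sum: 12·1 + 8·2 + 3·-2 + 1·-1 + 10·1 + 2·1 + 8·2.
Output[0,1]: The receptive field on the input at this output position is [3 8 10 / 2 12 6 / 12 4 6]. Elementwise product with the kernel and sum: 3·1 + 8·2 + 10·-2 + 2·-1 + 12·1 + 6·1 + 12·2.

49 39
11 31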